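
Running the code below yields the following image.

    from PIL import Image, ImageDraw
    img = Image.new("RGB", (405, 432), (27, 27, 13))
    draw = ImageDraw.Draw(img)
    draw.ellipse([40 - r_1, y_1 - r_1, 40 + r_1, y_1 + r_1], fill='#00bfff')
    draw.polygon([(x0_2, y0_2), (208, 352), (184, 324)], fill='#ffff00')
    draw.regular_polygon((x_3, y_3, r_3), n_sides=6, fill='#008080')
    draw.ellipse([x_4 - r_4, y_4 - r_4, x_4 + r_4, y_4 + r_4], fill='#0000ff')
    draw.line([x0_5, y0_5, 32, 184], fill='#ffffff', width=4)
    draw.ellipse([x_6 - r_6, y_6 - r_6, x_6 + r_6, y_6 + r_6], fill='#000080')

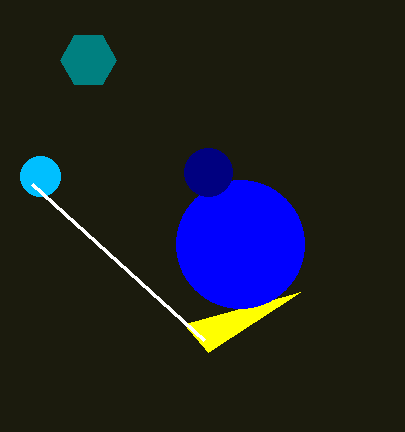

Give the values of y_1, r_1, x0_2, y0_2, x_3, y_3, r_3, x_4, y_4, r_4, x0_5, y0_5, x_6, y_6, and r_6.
y_1 = 176, r_1 = 20, x0_2 = 300, y0_2 = 292, x_3 = 88, y_3 = 60, r_3 = 28, x_4 = 240, y_4 = 244, r_4 = 64, x0_5 = 204, y0_5 = 340, x_6 = 208, y_6 = 172, r_6 = 24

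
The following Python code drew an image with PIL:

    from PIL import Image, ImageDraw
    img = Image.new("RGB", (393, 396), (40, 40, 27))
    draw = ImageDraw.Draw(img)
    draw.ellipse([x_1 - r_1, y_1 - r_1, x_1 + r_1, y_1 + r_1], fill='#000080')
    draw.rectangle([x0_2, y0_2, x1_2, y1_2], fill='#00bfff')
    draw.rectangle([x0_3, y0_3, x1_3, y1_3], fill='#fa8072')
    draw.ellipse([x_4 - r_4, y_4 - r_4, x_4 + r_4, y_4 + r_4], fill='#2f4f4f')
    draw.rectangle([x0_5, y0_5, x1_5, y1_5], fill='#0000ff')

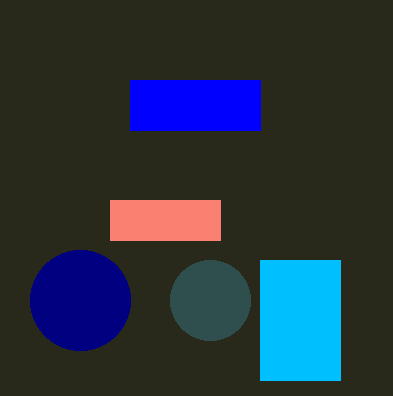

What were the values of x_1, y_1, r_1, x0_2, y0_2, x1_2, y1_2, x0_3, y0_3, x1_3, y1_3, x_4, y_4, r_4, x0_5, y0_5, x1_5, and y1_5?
x_1 = 80; y_1 = 300; r_1 = 50; x0_2 = 260; y0_2 = 260; x1_2 = 340; y1_2 = 380; x0_3 = 110; y0_3 = 200; x1_3 = 220; y1_3 = 240; x_4 = 210; y_4 = 300; r_4 = 40; x0_5 = 130; y0_5 = 80; x1_5 = 260; y1_5 = 130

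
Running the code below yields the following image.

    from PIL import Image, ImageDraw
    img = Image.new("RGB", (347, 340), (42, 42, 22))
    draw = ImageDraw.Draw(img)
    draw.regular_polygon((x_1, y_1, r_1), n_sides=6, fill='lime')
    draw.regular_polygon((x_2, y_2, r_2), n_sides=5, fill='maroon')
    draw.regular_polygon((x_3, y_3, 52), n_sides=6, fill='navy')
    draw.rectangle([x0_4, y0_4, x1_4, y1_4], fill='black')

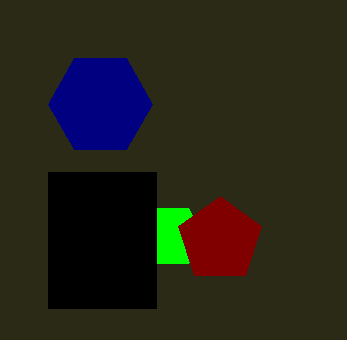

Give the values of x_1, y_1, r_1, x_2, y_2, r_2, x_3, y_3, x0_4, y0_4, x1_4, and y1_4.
x_1 = 172; y_1 = 236; r_1 = 32; x_2 = 220; y_2 = 240; r_2 = 44; x_3 = 100; y_3 = 104; x0_4 = 48; y0_4 = 172; x1_4 = 156; y1_4 = 308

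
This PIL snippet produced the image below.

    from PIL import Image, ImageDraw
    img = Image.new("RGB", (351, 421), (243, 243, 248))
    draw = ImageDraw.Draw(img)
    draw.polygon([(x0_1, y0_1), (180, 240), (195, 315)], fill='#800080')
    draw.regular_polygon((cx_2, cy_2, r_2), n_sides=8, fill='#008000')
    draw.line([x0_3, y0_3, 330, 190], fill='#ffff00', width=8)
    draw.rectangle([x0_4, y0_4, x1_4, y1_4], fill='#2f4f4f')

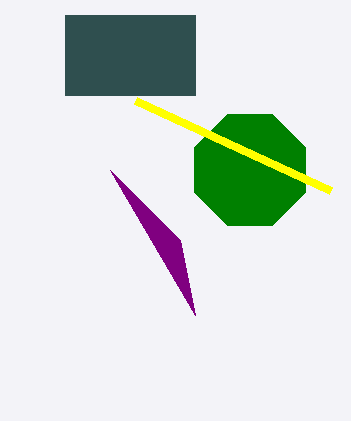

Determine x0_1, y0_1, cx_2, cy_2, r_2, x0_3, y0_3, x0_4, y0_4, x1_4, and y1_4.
x0_1 = 110; y0_1 = 170; cx_2 = 250; cy_2 = 170; r_2 = 60; x0_3 = 135; y0_3 = 100; x0_4 = 65; y0_4 = 15; x1_4 = 195; y1_4 = 95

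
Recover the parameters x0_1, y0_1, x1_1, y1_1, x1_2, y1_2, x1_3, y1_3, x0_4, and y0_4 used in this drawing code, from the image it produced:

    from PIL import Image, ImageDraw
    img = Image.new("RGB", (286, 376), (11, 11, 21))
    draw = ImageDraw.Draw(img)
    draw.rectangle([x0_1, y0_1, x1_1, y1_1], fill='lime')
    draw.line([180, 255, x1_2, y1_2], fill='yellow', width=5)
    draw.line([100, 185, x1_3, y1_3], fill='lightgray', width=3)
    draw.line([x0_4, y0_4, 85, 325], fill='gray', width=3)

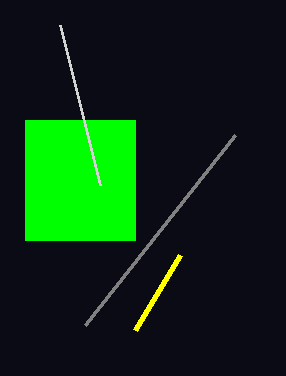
x0_1 = 25; y0_1 = 120; x1_1 = 135; y1_1 = 240; x1_2 = 135; y1_2 = 330; x1_3 = 60; y1_3 = 25; x0_4 = 235; y0_4 = 135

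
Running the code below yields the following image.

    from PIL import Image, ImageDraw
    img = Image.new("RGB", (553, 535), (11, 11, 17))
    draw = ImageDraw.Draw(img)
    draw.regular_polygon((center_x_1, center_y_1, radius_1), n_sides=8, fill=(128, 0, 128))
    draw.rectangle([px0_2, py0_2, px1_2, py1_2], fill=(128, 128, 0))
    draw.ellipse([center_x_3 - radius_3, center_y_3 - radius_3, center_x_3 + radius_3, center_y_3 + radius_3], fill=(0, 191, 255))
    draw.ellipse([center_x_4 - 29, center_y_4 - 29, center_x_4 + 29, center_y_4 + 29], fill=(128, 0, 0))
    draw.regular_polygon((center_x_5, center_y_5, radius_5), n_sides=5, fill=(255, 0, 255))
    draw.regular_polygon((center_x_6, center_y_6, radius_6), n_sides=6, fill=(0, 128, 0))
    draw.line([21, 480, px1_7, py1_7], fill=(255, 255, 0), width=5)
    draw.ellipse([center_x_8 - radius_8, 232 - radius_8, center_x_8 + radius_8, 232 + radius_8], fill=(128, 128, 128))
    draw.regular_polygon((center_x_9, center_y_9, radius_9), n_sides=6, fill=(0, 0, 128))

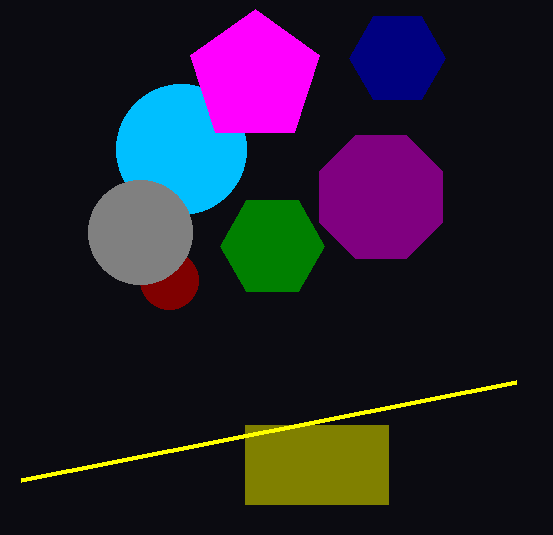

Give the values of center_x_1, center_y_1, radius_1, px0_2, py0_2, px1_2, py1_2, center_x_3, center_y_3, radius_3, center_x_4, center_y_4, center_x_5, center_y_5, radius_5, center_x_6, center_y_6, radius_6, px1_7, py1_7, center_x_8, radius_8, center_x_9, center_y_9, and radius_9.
center_x_1 = 381
center_y_1 = 197
radius_1 = 67
px0_2 = 245
py0_2 = 425
px1_2 = 388
py1_2 = 504
center_x_3 = 181
center_y_3 = 149
radius_3 = 65
center_x_4 = 169
center_y_4 = 280
center_x_5 = 255
center_y_5 = 77
radius_5 = 68
center_x_6 = 272
center_y_6 = 246
radius_6 = 52
px1_7 = 516
py1_7 = 382
center_x_8 = 140
radius_8 = 52
center_x_9 = 397
center_y_9 = 58
radius_9 = 48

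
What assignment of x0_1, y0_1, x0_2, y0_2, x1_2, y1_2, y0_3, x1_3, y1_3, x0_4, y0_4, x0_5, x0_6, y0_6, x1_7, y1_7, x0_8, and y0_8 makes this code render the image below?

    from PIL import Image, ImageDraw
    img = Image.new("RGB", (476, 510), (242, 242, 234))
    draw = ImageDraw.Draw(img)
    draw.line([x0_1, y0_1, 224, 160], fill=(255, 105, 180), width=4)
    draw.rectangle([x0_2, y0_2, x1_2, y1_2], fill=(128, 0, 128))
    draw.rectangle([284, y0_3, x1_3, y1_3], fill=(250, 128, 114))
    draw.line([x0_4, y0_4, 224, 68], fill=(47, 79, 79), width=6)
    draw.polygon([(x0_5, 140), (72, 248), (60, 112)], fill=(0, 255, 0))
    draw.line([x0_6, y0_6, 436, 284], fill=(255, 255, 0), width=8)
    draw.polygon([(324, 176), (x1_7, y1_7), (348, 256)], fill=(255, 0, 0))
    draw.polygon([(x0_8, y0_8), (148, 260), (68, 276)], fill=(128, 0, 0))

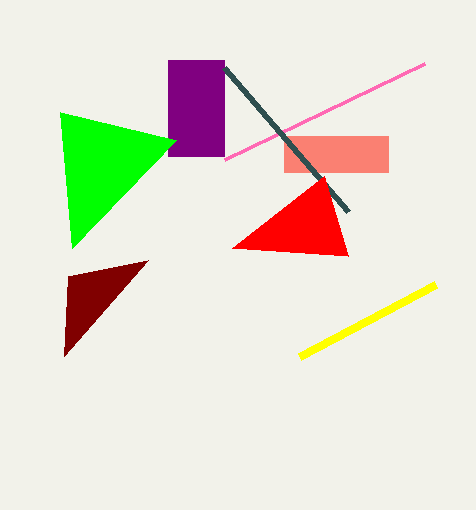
x0_1 = 424, y0_1 = 64, x0_2 = 168, y0_2 = 60, x1_2 = 224, y1_2 = 156, y0_3 = 136, x1_3 = 388, y1_3 = 172, x0_4 = 348, y0_4 = 212, x0_5 = 176, x0_6 = 300, y0_6 = 356, x1_7 = 232, y1_7 = 248, x0_8 = 64, y0_8 = 356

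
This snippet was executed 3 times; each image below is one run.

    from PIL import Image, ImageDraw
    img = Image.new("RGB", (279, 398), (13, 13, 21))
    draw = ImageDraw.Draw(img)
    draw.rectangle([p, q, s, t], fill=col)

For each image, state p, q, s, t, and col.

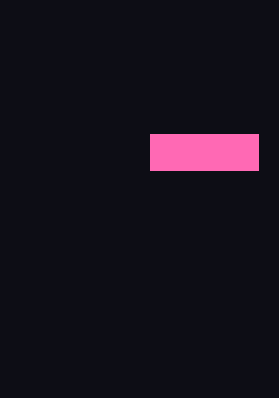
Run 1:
p = 150
q = 134
s = 258
t = 170
col = 'hotpink'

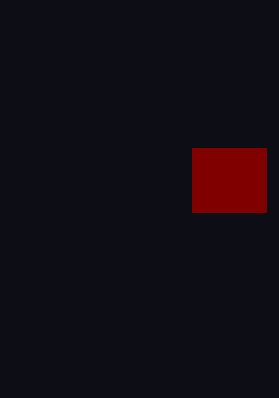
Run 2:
p = 192; q = 148; s = 266; t = 212; col = 'maroon'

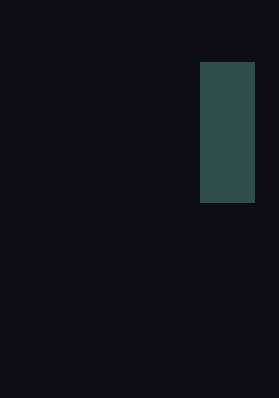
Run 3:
p = 200
q = 62
s = 254
t = 202
col = 'darkslategray'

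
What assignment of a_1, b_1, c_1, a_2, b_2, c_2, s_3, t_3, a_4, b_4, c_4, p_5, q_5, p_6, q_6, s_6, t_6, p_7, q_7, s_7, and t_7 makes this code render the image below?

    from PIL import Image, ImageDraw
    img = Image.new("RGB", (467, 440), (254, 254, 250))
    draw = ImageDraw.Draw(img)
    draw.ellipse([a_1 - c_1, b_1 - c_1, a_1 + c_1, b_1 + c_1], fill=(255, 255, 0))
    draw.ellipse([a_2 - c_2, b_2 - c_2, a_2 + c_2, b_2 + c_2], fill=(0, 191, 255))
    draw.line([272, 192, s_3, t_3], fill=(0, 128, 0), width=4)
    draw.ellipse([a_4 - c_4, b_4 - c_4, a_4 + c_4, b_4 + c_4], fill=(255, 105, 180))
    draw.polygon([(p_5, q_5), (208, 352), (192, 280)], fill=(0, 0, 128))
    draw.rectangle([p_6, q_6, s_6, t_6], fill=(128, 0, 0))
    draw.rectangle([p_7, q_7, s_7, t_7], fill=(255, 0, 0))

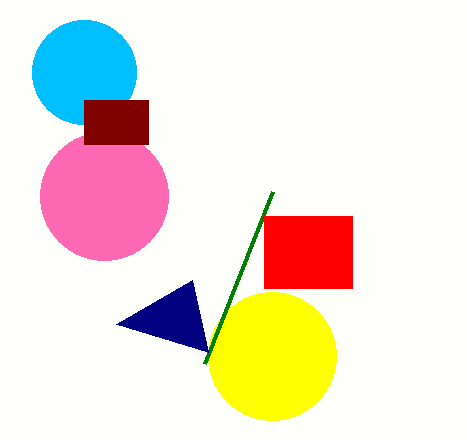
a_1 = 272, b_1 = 356, c_1 = 64, a_2 = 84, b_2 = 72, c_2 = 52, s_3 = 204, t_3 = 364, a_4 = 104, b_4 = 196, c_4 = 64, p_5 = 116, q_5 = 324, p_6 = 84, q_6 = 100, s_6 = 148, t_6 = 144, p_7 = 264, q_7 = 216, s_7 = 352, t_7 = 288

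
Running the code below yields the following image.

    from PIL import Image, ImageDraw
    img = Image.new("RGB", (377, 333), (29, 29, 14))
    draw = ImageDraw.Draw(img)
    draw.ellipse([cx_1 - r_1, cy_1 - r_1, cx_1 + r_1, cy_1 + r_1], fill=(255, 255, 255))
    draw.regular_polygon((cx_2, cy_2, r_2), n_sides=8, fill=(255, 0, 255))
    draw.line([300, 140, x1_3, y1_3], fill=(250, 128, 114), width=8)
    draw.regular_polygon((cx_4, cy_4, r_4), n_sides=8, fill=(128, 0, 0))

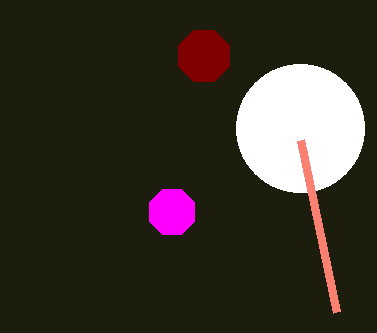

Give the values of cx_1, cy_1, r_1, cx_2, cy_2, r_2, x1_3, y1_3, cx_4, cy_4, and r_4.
cx_1 = 300, cy_1 = 128, r_1 = 64, cx_2 = 172, cy_2 = 212, r_2 = 24, x1_3 = 336, y1_3 = 312, cx_4 = 204, cy_4 = 56, r_4 = 28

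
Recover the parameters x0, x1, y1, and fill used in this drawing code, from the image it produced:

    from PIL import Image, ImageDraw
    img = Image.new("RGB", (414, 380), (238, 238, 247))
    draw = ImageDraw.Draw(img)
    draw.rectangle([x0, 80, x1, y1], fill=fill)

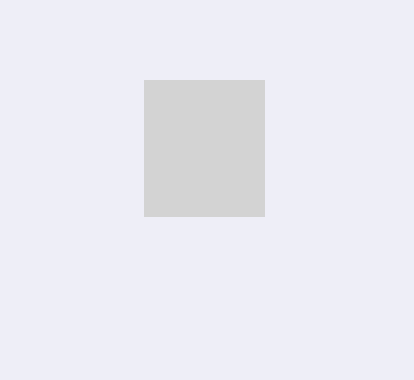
x0 = 144
x1 = 264
y1 = 216
fill = 'lightgray'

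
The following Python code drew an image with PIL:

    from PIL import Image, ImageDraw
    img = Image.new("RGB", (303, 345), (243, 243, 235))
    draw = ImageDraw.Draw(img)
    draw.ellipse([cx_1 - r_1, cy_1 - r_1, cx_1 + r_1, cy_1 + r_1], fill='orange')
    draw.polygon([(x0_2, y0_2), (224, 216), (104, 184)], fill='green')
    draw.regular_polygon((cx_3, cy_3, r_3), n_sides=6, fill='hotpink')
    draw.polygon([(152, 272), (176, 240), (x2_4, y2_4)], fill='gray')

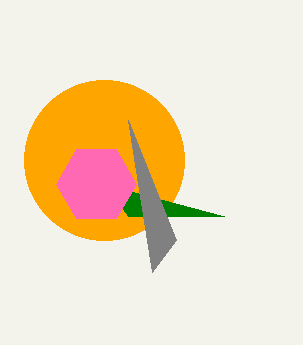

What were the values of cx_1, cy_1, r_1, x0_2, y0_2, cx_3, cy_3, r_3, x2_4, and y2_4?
cx_1 = 104
cy_1 = 160
r_1 = 80
x0_2 = 128
y0_2 = 216
cx_3 = 96
cy_3 = 184
r_3 = 40
x2_4 = 128
y2_4 = 120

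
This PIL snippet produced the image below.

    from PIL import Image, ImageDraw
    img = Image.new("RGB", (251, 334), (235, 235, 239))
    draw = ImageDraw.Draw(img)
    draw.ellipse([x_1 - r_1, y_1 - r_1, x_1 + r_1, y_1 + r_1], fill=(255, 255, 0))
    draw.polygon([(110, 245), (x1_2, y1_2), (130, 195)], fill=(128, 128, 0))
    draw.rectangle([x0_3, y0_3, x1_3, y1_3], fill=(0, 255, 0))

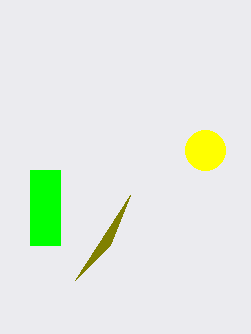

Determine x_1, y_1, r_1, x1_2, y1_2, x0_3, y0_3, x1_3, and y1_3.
x_1 = 205
y_1 = 150
r_1 = 20
x1_2 = 75
y1_2 = 280
x0_3 = 30
y0_3 = 170
x1_3 = 60
y1_3 = 245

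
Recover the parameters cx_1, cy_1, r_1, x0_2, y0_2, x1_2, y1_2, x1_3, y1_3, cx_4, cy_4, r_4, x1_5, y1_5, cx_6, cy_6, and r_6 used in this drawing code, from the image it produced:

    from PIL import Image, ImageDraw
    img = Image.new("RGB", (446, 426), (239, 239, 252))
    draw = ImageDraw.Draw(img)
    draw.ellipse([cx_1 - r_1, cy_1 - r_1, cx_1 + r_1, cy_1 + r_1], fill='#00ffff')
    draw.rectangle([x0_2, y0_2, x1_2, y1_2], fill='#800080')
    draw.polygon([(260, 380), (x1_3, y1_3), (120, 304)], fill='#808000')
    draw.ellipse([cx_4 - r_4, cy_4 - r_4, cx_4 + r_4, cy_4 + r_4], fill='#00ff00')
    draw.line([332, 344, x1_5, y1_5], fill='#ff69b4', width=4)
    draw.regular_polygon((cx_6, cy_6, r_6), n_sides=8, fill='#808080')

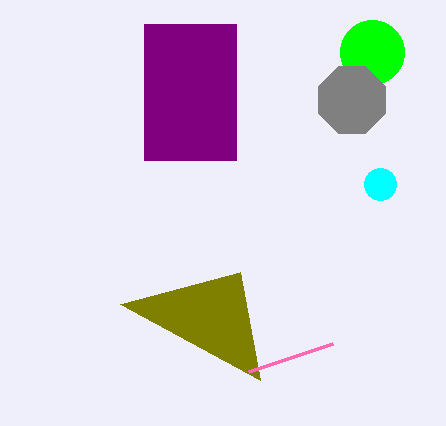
cx_1 = 380
cy_1 = 184
r_1 = 16
x0_2 = 144
y0_2 = 24
x1_2 = 236
y1_2 = 160
x1_3 = 240
y1_3 = 272
cx_4 = 372
cy_4 = 52
r_4 = 32
x1_5 = 248
y1_5 = 372
cx_6 = 352
cy_6 = 100
r_6 = 36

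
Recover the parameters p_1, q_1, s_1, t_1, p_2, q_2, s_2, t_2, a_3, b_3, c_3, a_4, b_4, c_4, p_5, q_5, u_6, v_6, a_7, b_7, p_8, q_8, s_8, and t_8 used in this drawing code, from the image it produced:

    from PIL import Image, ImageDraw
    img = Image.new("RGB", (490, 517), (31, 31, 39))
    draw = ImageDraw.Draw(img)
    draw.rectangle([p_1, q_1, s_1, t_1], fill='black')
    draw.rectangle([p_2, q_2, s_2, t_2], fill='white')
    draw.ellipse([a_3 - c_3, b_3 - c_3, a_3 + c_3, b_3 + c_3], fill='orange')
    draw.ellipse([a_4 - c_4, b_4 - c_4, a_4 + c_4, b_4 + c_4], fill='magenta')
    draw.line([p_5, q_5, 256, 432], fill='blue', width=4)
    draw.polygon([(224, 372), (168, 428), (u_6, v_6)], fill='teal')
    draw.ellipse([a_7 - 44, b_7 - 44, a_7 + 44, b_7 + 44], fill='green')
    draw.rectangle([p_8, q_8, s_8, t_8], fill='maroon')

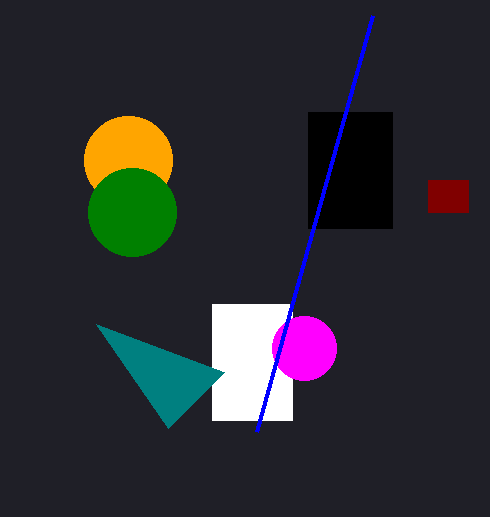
p_1 = 308; q_1 = 112; s_1 = 392; t_1 = 228; p_2 = 212; q_2 = 304; s_2 = 292; t_2 = 420; a_3 = 128; b_3 = 160; c_3 = 44; a_4 = 304; b_4 = 348; c_4 = 32; p_5 = 372; q_5 = 16; u_6 = 96; v_6 = 324; a_7 = 132; b_7 = 212; p_8 = 428; q_8 = 180; s_8 = 468; t_8 = 212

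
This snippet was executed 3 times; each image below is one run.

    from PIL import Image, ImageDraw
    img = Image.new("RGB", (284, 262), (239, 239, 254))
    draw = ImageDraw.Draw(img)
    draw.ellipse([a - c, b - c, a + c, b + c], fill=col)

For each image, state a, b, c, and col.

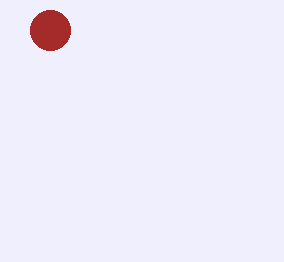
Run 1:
a = 50, b = 30, c = 20, col = 'brown'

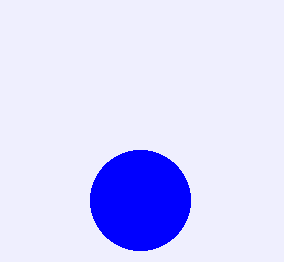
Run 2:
a = 140; b = 200; c = 50; col = 'blue'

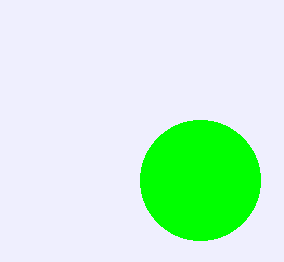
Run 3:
a = 200
b = 180
c = 60
col = 'lime'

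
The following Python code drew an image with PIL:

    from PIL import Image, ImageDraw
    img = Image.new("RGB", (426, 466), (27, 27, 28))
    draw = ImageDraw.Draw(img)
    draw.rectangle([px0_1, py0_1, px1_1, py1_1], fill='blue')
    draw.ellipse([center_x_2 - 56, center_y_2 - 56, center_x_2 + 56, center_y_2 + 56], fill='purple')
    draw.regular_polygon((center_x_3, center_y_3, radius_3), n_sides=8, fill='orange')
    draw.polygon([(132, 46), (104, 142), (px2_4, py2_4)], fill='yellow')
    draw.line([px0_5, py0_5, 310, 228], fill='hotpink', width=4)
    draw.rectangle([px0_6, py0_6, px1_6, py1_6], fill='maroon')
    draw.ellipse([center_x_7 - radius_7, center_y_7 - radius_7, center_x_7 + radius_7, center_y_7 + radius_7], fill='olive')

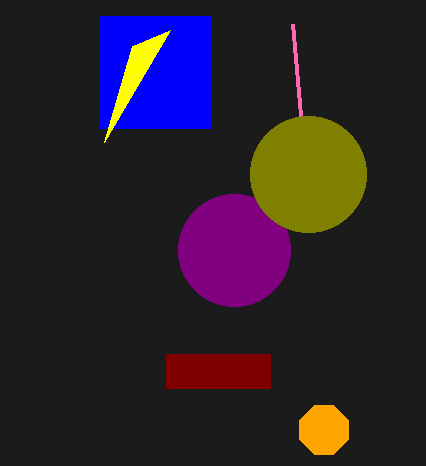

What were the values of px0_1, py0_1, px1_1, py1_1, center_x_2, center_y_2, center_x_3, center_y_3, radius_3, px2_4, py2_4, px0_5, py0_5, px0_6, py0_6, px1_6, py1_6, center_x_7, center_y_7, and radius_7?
px0_1 = 100, py0_1 = 16, px1_1 = 210, py1_1 = 128, center_x_2 = 234, center_y_2 = 250, center_x_3 = 324, center_y_3 = 430, radius_3 = 26, px2_4 = 170, py2_4 = 30, px0_5 = 292, py0_5 = 24, px0_6 = 166, py0_6 = 354, px1_6 = 270, py1_6 = 388, center_x_7 = 308, center_y_7 = 174, radius_7 = 58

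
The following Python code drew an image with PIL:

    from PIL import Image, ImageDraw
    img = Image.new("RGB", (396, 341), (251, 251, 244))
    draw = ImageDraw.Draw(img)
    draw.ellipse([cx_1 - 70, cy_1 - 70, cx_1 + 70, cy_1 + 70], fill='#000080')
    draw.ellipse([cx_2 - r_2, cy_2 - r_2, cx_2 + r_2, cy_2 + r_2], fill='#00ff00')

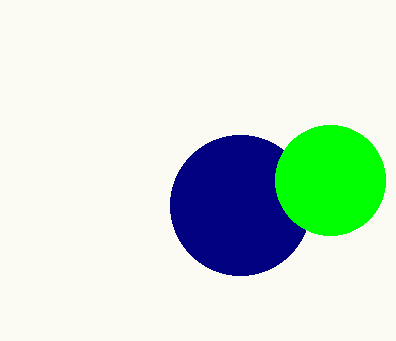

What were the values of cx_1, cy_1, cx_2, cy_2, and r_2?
cx_1 = 240
cy_1 = 205
cx_2 = 330
cy_2 = 180
r_2 = 55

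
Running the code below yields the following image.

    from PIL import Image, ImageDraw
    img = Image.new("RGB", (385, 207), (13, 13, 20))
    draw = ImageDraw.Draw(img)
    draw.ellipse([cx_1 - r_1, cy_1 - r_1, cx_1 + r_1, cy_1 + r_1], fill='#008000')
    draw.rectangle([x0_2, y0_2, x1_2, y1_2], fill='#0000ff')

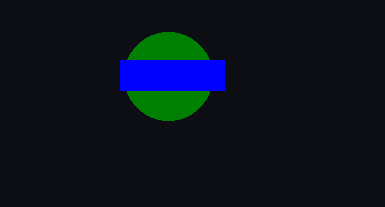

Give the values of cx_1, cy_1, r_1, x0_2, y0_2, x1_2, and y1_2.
cx_1 = 168; cy_1 = 76; r_1 = 44; x0_2 = 120; y0_2 = 60; x1_2 = 224; y1_2 = 90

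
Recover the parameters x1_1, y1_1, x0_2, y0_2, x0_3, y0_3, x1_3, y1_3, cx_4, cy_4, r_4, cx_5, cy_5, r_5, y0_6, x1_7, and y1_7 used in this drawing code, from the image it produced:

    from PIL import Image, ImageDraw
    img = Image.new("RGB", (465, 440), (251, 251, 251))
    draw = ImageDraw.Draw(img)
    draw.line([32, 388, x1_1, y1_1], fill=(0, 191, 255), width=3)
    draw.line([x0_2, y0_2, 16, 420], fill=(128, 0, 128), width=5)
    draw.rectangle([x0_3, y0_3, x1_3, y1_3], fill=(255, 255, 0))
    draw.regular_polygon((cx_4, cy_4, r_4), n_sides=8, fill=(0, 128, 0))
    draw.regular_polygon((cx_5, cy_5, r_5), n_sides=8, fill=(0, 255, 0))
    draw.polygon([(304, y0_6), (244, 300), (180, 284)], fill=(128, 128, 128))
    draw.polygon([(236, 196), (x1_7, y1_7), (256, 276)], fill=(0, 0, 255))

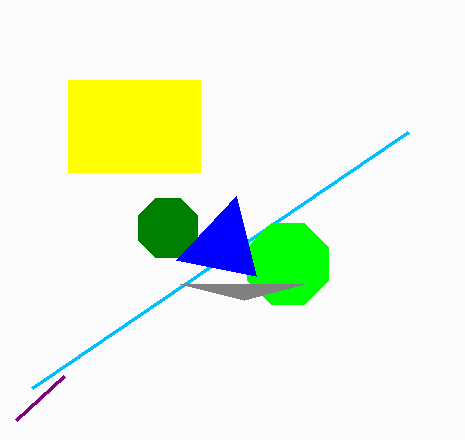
x1_1 = 408, y1_1 = 132, x0_2 = 64, y0_2 = 376, x0_3 = 68, y0_3 = 80, x1_3 = 200, y1_3 = 172, cx_4 = 168, cy_4 = 228, r_4 = 32, cx_5 = 288, cy_5 = 264, r_5 = 44, y0_6 = 284, x1_7 = 176, y1_7 = 260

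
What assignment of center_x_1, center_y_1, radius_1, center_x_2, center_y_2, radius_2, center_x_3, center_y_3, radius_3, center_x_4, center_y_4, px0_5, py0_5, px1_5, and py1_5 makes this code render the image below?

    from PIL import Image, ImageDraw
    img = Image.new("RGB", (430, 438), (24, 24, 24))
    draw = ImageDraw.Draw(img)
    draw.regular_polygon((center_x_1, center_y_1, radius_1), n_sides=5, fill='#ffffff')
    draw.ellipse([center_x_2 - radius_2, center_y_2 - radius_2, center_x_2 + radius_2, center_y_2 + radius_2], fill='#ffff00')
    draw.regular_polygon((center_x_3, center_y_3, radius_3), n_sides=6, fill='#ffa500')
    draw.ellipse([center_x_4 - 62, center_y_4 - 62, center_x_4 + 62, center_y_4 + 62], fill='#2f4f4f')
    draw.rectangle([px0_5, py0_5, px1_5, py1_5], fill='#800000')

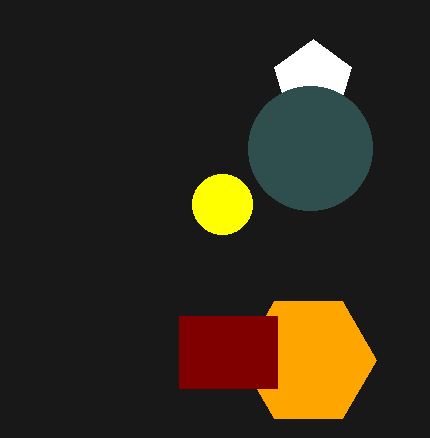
center_x_1 = 313
center_y_1 = 80
radius_1 = 41
center_x_2 = 222
center_y_2 = 204
radius_2 = 30
center_x_3 = 308
center_y_3 = 360
radius_3 = 68
center_x_4 = 310
center_y_4 = 148
px0_5 = 179
py0_5 = 316
px1_5 = 277
py1_5 = 388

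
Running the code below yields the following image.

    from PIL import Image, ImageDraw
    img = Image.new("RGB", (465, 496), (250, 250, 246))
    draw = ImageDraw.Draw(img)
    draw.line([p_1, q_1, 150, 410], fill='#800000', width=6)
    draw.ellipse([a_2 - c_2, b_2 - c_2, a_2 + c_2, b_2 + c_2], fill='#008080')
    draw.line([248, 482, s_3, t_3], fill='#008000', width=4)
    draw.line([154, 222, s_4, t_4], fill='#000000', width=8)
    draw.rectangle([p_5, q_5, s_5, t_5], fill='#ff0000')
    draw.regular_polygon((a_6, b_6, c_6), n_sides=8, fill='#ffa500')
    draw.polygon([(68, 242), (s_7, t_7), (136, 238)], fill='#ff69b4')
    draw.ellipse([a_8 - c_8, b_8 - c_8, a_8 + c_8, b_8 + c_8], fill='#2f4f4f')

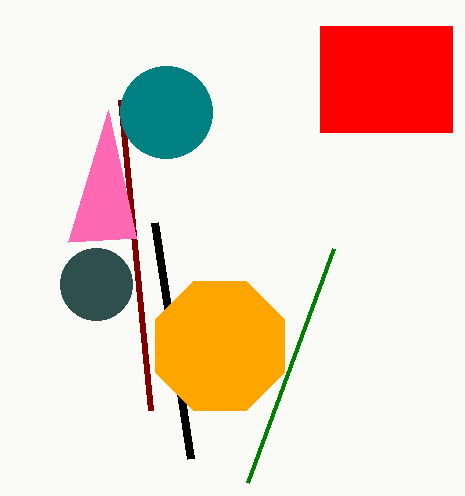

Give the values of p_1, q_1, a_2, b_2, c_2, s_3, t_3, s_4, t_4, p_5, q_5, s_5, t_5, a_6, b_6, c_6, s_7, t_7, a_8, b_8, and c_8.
p_1 = 120
q_1 = 100
a_2 = 166
b_2 = 112
c_2 = 46
s_3 = 334
t_3 = 248
s_4 = 190
t_4 = 458
p_5 = 320
q_5 = 26
s_5 = 452
t_5 = 132
a_6 = 220
b_6 = 346
c_6 = 70
s_7 = 108
t_7 = 110
a_8 = 96
b_8 = 284
c_8 = 36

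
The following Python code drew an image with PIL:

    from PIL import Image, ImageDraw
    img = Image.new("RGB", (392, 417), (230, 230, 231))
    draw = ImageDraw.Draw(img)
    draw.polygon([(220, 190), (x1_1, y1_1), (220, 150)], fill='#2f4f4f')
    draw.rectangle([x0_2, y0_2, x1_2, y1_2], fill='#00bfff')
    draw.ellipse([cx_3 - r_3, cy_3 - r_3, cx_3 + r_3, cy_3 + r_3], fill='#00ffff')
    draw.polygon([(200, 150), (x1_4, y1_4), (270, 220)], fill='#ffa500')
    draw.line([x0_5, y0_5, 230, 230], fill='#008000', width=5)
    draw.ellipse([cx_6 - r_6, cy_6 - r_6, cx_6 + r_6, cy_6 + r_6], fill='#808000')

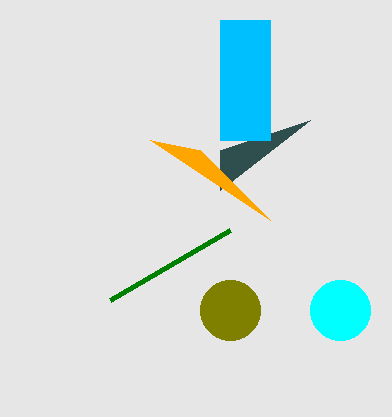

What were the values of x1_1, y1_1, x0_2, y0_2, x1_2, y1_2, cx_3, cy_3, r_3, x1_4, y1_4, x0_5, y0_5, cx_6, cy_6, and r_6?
x1_1 = 310
y1_1 = 120
x0_2 = 220
y0_2 = 20
x1_2 = 270
y1_2 = 140
cx_3 = 340
cy_3 = 310
r_3 = 30
x1_4 = 150
y1_4 = 140
x0_5 = 110
y0_5 = 300
cx_6 = 230
cy_6 = 310
r_6 = 30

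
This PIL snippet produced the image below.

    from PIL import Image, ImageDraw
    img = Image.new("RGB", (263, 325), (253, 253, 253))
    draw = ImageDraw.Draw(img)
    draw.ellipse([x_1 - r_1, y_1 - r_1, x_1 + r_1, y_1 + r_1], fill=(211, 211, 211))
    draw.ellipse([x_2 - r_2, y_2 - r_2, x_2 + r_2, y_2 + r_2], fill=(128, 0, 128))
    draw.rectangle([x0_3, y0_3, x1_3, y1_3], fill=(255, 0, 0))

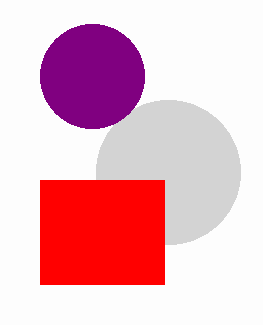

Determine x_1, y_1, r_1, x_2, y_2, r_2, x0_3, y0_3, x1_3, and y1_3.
x_1 = 168, y_1 = 172, r_1 = 72, x_2 = 92, y_2 = 76, r_2 = 52, x0_3 = 40, y0_3 = 180, x1_3 = 164, y1_3 = 284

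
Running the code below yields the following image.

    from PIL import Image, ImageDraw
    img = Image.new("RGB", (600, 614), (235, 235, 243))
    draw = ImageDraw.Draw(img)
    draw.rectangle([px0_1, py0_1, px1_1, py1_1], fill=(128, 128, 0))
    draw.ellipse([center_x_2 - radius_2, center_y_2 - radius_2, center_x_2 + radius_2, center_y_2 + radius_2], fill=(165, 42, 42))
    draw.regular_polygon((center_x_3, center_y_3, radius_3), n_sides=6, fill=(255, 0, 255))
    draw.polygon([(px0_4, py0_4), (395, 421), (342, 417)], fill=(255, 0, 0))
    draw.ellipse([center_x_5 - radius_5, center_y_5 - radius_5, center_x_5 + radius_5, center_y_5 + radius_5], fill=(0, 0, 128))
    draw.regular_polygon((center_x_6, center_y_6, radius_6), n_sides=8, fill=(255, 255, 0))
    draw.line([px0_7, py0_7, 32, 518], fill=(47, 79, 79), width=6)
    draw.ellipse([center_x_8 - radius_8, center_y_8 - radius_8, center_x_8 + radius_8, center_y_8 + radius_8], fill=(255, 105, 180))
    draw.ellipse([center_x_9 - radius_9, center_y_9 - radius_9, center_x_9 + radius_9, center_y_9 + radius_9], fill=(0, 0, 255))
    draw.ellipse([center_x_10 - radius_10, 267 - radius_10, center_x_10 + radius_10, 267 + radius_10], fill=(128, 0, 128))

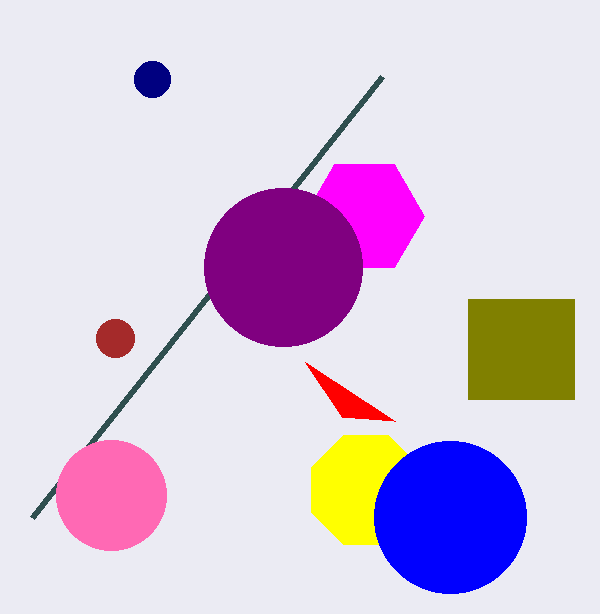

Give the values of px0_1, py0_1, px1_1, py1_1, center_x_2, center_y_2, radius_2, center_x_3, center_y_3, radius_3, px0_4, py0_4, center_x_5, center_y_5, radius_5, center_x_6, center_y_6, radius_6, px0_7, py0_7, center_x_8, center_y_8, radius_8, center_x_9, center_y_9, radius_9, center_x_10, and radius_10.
px0_1 = 468
py0_1 = 299
px1_1 = 574
py1_1 = 399
center_x_2 = 115
center_y_2 = 338
radius_2 = 19
center_x_3 = 364
center_y_3 = 216
radius_3 = 60
px0_4 = 305
py0_4 = 362
center_x_5 = 152
center_y_5 = 79
radius_5 = 18
center_x_6 = 366
center_y_6 = 490
radius_6 = 59
px0_7 = 382
py0_7 = 77
center_x_8 = 111
center_y_8 = 495
radius_8 = 55
center_x_9 = 450
center_y_9 = 517
radius_9 = 76
center_x_10 = 283
radius_10 = 79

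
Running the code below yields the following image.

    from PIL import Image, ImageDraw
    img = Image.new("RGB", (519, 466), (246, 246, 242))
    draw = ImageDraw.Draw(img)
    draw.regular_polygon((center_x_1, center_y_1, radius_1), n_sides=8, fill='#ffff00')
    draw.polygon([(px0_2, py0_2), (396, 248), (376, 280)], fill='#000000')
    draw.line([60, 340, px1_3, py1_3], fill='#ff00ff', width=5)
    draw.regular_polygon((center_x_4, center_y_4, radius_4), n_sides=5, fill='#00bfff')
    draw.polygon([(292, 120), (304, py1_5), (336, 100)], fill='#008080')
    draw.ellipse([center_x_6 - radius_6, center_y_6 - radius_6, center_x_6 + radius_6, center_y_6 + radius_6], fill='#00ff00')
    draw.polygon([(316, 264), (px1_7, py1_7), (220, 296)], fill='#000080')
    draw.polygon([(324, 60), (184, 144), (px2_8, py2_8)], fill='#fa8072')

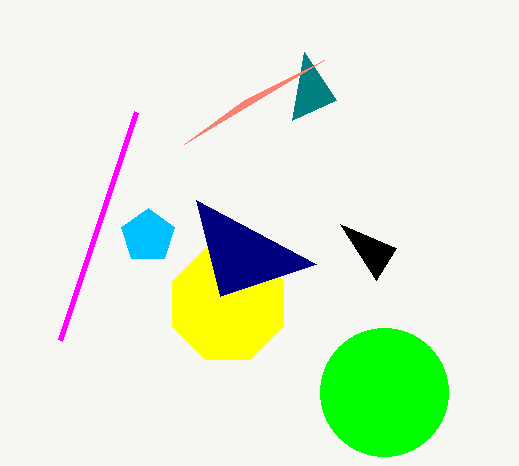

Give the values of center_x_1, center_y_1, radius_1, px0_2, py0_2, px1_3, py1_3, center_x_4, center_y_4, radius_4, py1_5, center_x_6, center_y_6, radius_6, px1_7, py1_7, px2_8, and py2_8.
center_x_1 = 228; center_y_1 = 304; radius_1 = 60; px0_2 = 340; py0_2 = 224; px1_3 = 136; py1_3 = 112; center_x_4 = 148; center_y_4 = 236; radius_4 = 28; py1_5 = 52; center_x_6 = 384; center_y_6 = 392; radius_6 = 64; px1_7 = 196; py1_7 = 200; px2_8 = 244; py2_8 = 100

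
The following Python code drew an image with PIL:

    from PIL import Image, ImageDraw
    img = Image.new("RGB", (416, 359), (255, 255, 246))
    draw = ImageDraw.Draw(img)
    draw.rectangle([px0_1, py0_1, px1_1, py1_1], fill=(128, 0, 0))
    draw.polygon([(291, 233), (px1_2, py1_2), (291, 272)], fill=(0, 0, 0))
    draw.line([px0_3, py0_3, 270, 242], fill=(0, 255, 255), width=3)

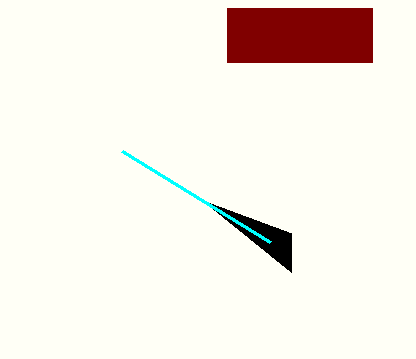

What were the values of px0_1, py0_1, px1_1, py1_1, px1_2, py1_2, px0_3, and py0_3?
px0_1 = 227; py0_1 = 8; px1_1 = 372; py1_1 = 62; px1_2 = 202; py1_2 = 200; px0_3 = 122; py0_3 = 151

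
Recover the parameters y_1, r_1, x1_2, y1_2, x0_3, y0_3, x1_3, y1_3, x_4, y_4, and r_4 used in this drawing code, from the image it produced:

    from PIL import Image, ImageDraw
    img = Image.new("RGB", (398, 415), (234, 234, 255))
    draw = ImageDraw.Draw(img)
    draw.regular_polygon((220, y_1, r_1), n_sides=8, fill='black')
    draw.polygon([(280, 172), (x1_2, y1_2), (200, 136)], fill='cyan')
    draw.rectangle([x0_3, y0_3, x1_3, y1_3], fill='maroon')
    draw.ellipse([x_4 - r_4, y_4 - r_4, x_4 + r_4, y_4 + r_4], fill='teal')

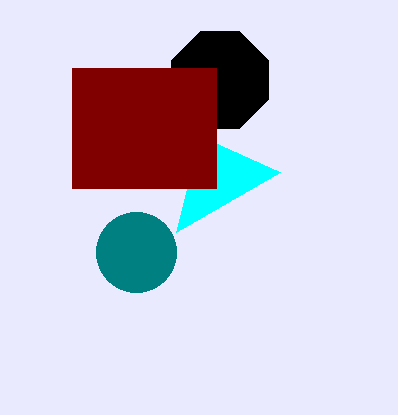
y_1 = 80
r_1 = 52
x1_2 = 176
y1_2 = 232
x0_3 = 72
y0_3 = 68
x1_3 = 216
y1_3 = 188
x_4 = 136
y_4 = 252
r_4 = 40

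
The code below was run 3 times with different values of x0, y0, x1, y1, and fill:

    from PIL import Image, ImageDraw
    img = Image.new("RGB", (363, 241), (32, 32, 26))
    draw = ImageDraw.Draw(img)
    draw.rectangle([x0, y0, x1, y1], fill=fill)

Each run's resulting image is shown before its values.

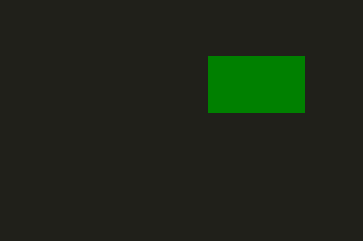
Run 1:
x0 = 208; y0 = 56; x1 = 304; y1 = 112; fill = 'green'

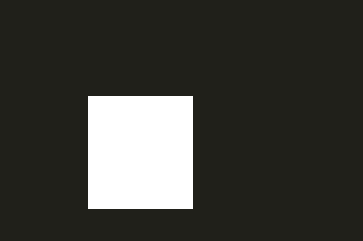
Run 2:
x0 = 88; y0 = 96; x1 = 192; y1 = 208; fill = 'white'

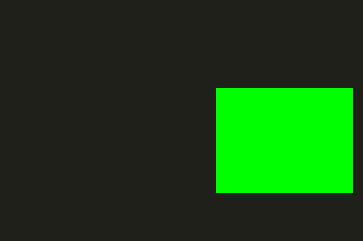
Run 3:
x0 = 216
y0 = 88
x1 = 352
y1 = 192
fill = 'lime'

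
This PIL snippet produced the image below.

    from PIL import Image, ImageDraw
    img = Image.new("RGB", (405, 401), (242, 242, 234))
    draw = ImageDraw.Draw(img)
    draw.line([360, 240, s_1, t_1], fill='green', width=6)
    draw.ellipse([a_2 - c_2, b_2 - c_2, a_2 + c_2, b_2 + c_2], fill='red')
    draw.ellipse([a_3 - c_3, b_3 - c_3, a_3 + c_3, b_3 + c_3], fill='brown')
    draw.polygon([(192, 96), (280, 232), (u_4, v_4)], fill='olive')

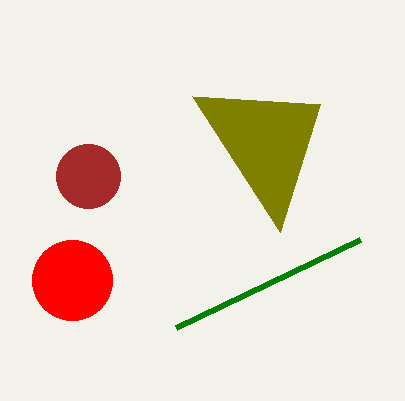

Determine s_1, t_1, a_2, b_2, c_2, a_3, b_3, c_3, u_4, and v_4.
s_1 = 176; t_1 = 328; a_2 = 72; b_2 = 280; c_2 = 40; a_3 = 88; b_3 = 176; c_3 = 32; u_4 = 320; v_4 = 104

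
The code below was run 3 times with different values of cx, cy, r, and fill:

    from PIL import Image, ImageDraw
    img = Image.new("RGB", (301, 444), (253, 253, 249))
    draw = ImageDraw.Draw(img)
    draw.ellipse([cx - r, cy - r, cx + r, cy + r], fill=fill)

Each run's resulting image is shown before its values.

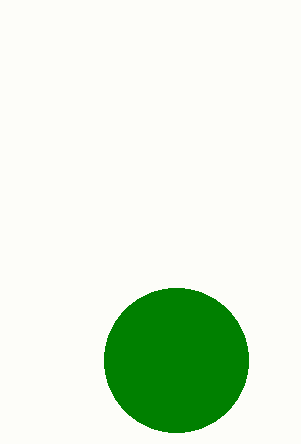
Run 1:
cx = 176, cy = 360, r = 72, fill = 'green'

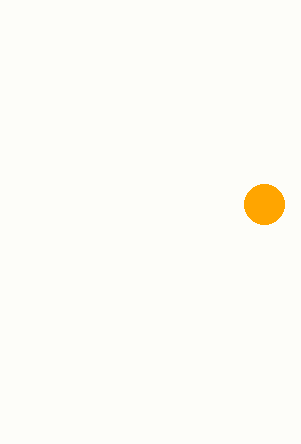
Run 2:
cx = 264, cy = 204, r = 20, fill = 'orange'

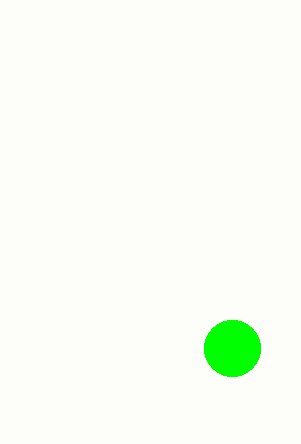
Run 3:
cx = 232
cy = 348
r = 28
fill = 'lime'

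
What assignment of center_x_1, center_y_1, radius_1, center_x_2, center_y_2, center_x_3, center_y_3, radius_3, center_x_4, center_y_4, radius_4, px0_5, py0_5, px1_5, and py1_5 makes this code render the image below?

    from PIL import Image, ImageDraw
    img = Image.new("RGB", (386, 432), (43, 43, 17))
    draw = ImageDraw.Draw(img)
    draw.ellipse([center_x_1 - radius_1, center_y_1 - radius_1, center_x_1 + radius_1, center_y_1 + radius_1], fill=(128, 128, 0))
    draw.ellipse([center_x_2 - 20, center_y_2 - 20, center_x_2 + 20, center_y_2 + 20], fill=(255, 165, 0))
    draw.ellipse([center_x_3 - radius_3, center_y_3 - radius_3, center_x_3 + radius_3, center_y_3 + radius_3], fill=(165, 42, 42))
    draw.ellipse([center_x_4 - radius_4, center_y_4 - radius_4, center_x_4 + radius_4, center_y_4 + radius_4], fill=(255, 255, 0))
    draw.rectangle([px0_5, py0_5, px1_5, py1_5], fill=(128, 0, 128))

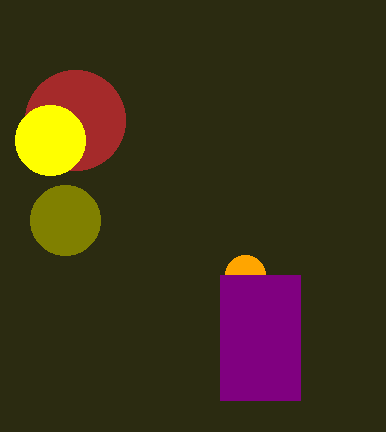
center_x_1 = 65
center_y_1 = 220
radius_1 = 35
center_x_2 = 245
center_y_2 = 275
center_x_3 = 75
center_y_3 = 120
radius_3 = 50
center_x_4 = 50
center_y_4 = 140
radius_4 = 35
px0_5 = 220
py0_5 = 275
px1_5 = 300
py1_5 = 400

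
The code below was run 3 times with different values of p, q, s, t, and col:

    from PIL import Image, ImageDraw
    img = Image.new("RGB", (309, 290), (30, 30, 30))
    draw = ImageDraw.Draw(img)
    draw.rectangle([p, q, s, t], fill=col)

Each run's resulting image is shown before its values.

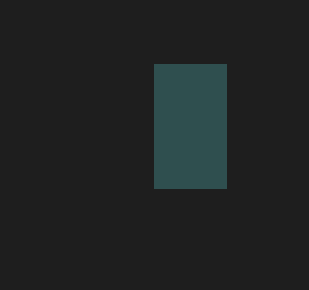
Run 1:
p = 154
q = 64
s = 226
t = 188
col = 'darkslategray'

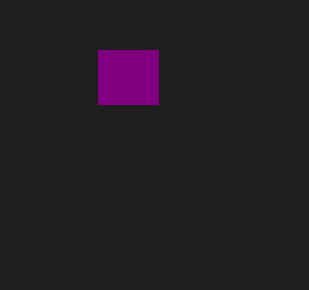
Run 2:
p = 98
q = 50
s = 158
t = 104
col = 'purple'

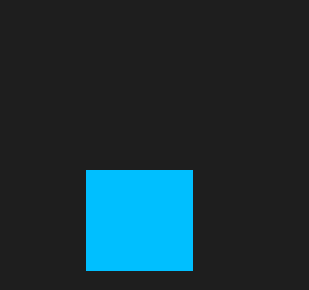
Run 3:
p = 86; q = 170; s = 192; t = 270; col = 'deepskyblue'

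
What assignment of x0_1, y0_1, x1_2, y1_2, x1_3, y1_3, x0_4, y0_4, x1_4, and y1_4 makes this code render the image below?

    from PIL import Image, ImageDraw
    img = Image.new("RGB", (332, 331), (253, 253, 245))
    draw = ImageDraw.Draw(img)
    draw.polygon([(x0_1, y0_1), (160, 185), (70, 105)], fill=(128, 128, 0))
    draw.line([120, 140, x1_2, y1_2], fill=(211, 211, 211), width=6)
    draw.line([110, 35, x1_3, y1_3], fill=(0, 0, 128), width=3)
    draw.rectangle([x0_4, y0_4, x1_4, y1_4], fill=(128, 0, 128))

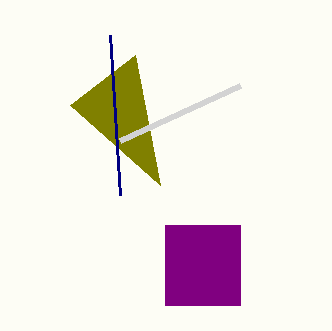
x0_1 = 135, y0_1 = 55, x1_2 = 240, y1_2 = 85, x1_3 = 120, y1_3 = 195, x0_4 = 165, y0_4 = 225, x1_4 = 240, y1_4 = 305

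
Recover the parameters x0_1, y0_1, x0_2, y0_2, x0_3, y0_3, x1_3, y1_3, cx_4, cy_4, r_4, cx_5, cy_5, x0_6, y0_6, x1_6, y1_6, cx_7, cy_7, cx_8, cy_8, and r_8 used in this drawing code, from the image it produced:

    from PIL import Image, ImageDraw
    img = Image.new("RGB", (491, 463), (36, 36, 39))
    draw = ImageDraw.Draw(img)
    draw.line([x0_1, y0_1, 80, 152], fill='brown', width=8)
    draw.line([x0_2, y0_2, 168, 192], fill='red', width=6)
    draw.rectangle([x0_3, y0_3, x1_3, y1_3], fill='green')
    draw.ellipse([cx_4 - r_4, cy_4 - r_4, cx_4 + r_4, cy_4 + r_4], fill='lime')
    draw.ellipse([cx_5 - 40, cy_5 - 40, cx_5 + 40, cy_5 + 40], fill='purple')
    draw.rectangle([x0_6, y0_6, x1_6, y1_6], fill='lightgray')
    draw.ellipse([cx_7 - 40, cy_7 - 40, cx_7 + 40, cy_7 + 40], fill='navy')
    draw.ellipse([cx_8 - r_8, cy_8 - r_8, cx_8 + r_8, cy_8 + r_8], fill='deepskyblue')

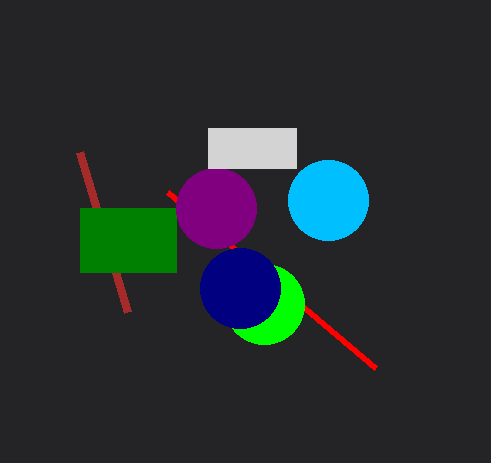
x0_1 = 128
y0_1 = 312
x0_2 = 376
y0_2 = 368
x0_3 = 80
y0_3 = 208
x1_3 = 176
y1_3 = 272
cx_4 = 264
cy_4 = 304
r_4 = 40
cx_5 = 216
cy_5 = 208
x0_6 = 208
y0_6 = 128
x1_6 = 296
y1_6 = 168
cx_7 = 240
cy_7 = 288
cx_8 = 328
cy_8 = 200
r_8 = 40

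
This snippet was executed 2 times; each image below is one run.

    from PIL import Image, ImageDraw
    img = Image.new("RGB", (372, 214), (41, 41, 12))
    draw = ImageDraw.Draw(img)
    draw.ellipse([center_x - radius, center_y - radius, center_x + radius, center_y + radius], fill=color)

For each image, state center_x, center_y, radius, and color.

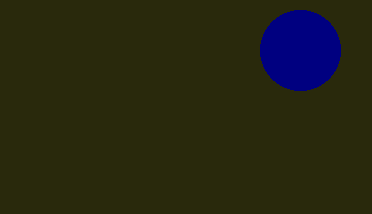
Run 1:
center_x = 300; center_y = 50; radius = 40; color = 'navy'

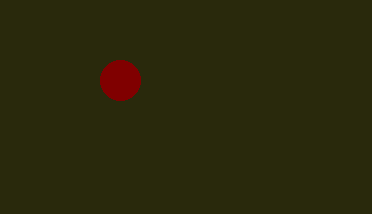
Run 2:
center_x = 120
center_y = 80
radius = 20
color = 'maroon'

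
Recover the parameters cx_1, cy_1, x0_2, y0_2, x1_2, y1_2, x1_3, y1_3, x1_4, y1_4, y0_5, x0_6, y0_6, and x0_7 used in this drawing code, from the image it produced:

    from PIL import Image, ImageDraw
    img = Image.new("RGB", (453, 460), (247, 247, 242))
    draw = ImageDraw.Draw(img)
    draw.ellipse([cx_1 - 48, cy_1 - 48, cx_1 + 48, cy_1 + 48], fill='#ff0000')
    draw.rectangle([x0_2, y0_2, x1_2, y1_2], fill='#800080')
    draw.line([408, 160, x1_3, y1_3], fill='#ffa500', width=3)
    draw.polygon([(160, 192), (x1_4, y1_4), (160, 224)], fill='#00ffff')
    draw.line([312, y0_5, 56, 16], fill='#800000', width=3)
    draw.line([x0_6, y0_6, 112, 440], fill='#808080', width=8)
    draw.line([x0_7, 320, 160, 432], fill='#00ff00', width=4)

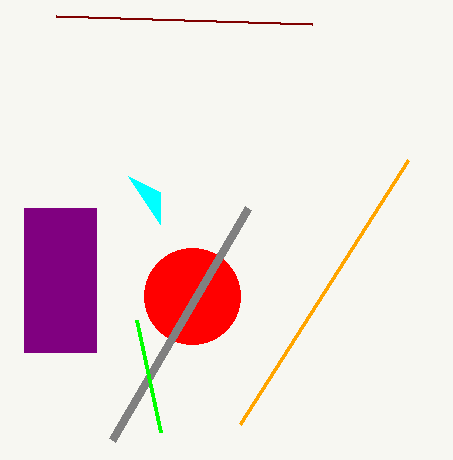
cx_1 = 192
cy_1 = 296
x0_2 = 24
y0_2 = 208
x1_2 = 96
y1_2 = 352
x1_3 = 240
y1_3 = 424
x1_4 = 128
y1_4 = 176
y0_5 = 24
x0_6 = 248
y0_6 = 208
x0_7 = 136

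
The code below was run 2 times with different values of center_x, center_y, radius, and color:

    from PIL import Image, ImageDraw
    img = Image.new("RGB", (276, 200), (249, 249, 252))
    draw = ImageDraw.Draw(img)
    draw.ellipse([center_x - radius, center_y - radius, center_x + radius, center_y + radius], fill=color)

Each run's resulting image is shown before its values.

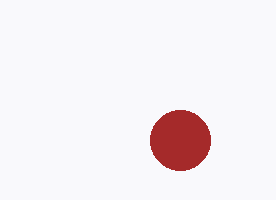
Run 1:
center_x = 180; center_y = 140; radius = 30; color = 'brown'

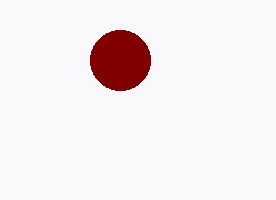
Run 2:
center_x = 120; center_y = 60; radius = 30; color = 'maroon'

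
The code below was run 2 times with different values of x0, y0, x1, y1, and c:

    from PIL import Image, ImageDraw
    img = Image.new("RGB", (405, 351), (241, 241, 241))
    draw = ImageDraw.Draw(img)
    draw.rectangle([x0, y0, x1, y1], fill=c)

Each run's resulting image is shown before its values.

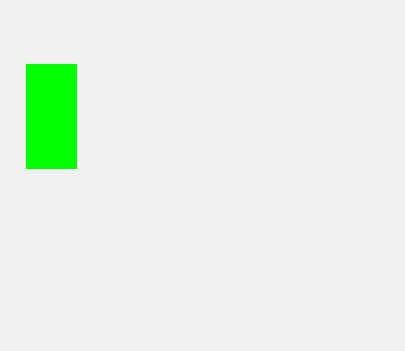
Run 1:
x0 = 26; y0 = 64; x1 = 76; y1 = 168; c = 'lime'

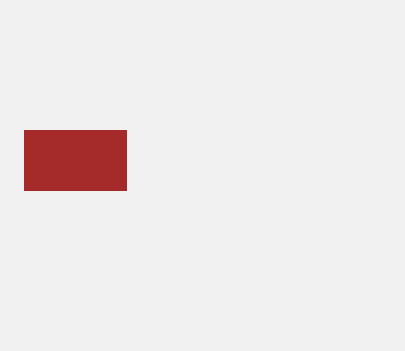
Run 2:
x0 = 24, y0 = 130, x1 = 126, y1 = 190, c = 'brown'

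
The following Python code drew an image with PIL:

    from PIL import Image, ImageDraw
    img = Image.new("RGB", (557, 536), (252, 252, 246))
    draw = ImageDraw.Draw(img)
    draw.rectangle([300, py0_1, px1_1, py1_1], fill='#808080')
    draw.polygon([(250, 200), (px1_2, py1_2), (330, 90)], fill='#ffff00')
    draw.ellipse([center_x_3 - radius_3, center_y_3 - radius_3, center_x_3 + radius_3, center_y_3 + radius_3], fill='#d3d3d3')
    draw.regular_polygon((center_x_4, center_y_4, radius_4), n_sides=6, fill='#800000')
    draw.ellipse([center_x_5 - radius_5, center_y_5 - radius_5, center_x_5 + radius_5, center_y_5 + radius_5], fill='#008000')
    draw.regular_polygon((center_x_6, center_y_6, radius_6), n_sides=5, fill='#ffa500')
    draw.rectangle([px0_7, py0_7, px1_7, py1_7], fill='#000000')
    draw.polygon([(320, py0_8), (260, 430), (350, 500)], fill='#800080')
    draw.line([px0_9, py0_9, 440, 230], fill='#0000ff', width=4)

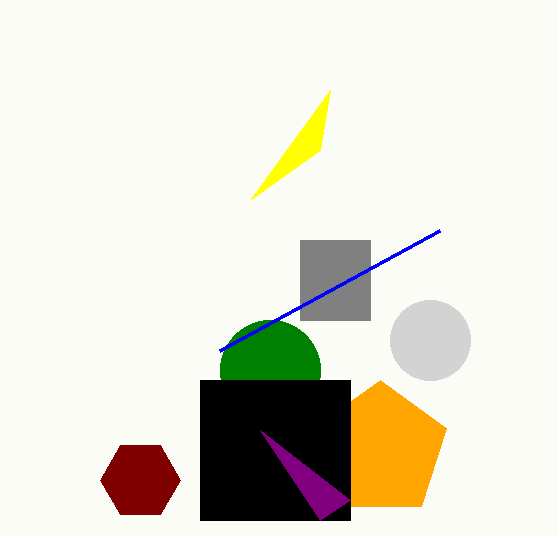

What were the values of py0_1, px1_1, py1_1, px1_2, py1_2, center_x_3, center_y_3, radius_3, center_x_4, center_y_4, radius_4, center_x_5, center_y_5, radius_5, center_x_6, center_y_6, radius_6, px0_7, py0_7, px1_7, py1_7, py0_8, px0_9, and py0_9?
py0_1 = 240
px1_1 = 370
py1_1 = 320
px1_2 = 320
py1_2 = 150
center_x_3 = 430
center_y_3 = 340
radius_3 = 40
center_x_4 = 140
center_y_4 = 480
radius_4 = 40
center_x_5 = 270
center_y_5 = 370
radius_5 = 50
center_x_6 = 380
center_y_6 = 450
radius_6 = 70
px0_7 = 200
py0_7 = 380
px1_7 = 350
py1_7 = 520
py0_8 = 520
px0_9 = 220
py0_9 = 350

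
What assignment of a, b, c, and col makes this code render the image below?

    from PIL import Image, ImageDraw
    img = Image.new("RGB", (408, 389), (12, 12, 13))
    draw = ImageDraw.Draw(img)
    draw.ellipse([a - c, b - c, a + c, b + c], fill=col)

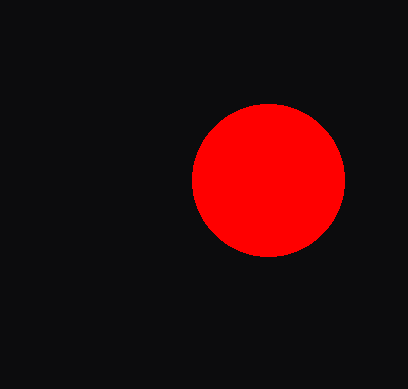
a = 268, b = 180, c = 76, col = 'red'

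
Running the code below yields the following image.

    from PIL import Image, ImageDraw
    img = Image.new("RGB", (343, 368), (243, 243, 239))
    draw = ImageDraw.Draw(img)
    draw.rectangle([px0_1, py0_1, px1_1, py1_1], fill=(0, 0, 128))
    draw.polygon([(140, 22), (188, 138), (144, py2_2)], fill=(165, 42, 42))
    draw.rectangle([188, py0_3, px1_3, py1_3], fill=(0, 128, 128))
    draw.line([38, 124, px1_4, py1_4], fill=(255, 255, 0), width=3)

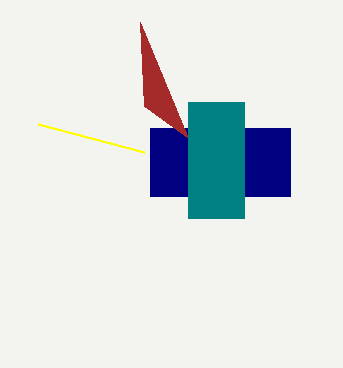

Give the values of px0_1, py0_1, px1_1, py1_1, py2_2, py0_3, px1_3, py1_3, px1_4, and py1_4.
px0_1 = 150; py0_1 = 128; px1_1 = 290; py1_1 = 196; py2_2 = 106; py0_3 = 102; px1_3 = 244; py1_3 = 218; px1_4 = 144; py1_4 = 152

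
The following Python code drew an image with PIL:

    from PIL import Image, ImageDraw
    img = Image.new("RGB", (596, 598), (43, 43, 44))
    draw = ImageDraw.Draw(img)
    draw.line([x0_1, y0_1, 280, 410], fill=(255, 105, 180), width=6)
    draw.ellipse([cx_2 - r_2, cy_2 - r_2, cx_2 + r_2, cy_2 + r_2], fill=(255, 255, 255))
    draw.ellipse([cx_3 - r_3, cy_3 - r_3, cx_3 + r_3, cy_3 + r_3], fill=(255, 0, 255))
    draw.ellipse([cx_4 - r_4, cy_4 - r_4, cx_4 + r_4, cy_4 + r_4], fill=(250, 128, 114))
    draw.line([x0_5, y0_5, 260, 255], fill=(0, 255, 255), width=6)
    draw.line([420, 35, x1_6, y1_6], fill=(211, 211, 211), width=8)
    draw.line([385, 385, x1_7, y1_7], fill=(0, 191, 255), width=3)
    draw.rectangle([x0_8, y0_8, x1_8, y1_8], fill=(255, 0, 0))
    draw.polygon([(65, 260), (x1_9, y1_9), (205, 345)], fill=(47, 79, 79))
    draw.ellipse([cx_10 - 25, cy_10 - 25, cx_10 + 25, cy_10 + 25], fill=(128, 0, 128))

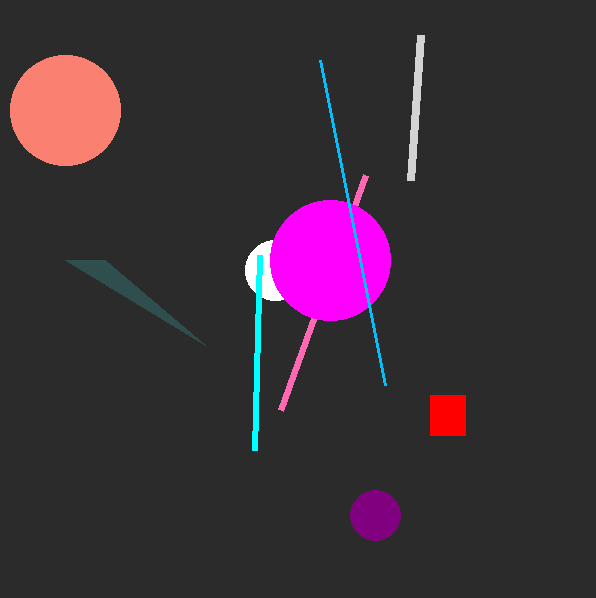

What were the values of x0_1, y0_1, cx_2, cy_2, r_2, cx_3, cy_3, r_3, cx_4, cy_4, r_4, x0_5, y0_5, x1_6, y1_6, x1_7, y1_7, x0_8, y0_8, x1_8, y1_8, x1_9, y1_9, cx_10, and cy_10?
x0_1 = 365
y0_1 = 175
cx_2 = 275
cy_2 = 270
r_2 = 30
cx_3 = 330
cy_3 = 260
r_3 = 60
cx_4 = 65
cy_4 = 110
r_4 = 55
x0_5 = 255
y0_5 = 450
x1_6 = 410
y1_6 = 180
x1_7 = 320
y1_7 = 60
x0_8 = 430
y0_8 = 395
x1_8 = 465
y1_8 = 435
x1_9 = 105
y1_9 = 260
cx_10 = 375
cy_10 = 515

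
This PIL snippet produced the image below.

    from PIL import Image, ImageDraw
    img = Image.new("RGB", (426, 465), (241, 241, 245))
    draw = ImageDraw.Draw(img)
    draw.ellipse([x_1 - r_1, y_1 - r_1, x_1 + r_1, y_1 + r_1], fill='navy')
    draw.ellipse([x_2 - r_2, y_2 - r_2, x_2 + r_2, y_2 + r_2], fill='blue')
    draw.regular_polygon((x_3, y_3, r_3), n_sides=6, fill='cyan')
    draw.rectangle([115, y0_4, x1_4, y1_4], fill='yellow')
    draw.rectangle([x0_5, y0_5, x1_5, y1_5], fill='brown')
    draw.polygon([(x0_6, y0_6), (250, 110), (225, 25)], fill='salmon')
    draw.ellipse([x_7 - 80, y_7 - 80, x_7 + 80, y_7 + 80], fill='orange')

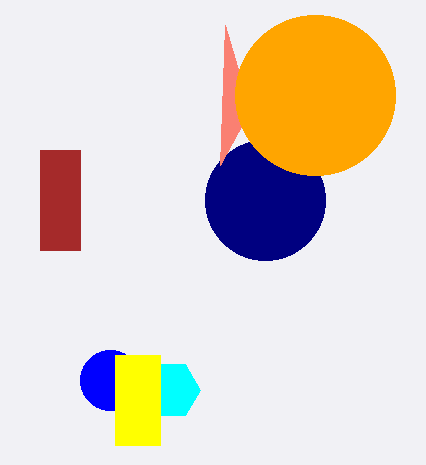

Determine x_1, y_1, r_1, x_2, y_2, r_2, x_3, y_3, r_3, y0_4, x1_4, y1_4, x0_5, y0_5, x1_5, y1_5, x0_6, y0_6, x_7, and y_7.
x_1 = 265; y_1 = 200; r_1 = 60; x_2 = 110; y_2 = 380; r_2 = 30; x_3 = 170; y_3 = 390; r_3 = 30; y0_4 = 355; x1_4 = 160; y1_4 = 445; x0_5 = 40; y0_5 = 150; x1_5 = 80; y1_5 = 250; x0_6 = 220; y0_6 = 165; x_7 = 315; y_7 = 95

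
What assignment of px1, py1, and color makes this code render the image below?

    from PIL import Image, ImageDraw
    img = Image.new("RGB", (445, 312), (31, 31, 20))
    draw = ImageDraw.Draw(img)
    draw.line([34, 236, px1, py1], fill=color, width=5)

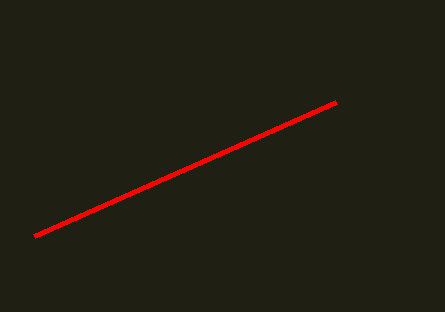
px1 = 336, py1 = 102, color = 'red'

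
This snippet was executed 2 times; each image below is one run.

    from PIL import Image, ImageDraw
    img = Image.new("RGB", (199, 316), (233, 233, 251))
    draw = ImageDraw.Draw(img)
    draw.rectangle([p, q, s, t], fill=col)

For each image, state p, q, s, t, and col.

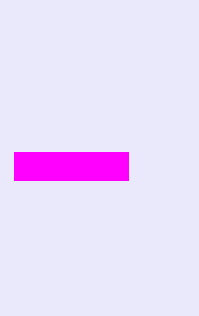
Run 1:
p = 14; q = 152; s = 128; t = 180; col = 'magenta'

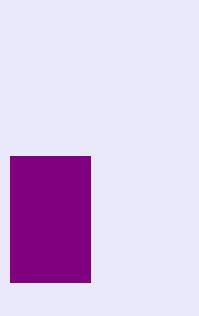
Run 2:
p = 10, q = 156, s = 90, t = 282, col = 'purple'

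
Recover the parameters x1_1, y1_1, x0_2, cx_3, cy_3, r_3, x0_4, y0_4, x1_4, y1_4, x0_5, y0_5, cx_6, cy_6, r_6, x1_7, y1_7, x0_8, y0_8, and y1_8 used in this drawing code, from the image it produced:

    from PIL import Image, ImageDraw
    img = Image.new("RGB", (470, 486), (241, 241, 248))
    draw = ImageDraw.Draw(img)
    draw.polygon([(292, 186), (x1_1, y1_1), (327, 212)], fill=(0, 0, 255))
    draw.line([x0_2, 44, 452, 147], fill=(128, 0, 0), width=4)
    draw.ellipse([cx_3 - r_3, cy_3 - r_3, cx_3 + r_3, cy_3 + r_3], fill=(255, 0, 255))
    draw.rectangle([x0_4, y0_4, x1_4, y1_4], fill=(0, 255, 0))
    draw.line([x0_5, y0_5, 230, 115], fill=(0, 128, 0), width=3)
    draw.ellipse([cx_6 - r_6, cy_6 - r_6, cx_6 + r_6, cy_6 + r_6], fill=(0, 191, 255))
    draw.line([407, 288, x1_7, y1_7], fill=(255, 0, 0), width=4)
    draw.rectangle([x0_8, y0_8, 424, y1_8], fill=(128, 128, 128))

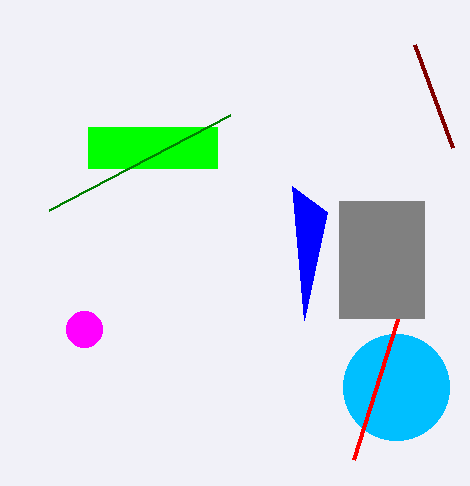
x1_1 = 304; y1_1 = 320; x0_2 = 414; cx_3 = 84; cy_3 = 329; r_3 = 18; x0_4 = 88; y0_4 = 127; x1_4 = 217; y1_4 = 168; x0_5 = 49; y0_5 = 210; cx_6 = 396; cy_6 = 387; r_6 = 53; x1_7 = 353; y1_7 = 460; x0_8 = 339; y0_8 = 201; y1_8 = 318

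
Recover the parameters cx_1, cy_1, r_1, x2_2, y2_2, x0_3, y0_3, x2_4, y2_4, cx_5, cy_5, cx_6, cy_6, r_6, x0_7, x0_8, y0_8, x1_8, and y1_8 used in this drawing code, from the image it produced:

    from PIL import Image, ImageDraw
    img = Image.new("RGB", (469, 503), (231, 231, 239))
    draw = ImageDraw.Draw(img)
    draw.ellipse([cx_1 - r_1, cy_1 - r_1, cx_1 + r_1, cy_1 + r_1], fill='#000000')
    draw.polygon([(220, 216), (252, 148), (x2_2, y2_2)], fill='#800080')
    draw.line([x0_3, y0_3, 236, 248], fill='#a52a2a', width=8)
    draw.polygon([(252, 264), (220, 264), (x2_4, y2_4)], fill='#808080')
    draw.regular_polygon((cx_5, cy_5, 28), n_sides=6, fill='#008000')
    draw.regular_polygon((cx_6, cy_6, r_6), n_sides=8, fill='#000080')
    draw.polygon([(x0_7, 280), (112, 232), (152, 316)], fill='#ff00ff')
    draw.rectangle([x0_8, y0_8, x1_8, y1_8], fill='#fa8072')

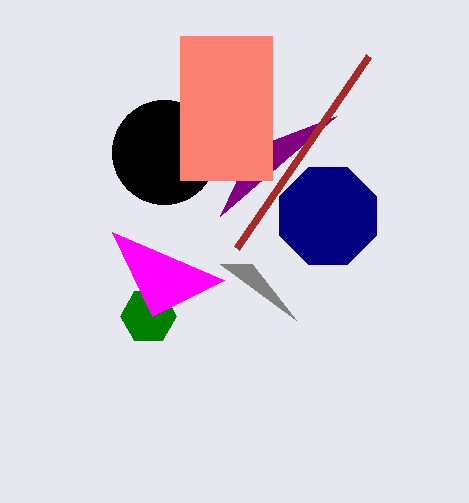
cx_1 = 164
cy_1 = 152
r_1 = 52
x2_2 = 336
y2_2 = 116
x0_3 = 368
y0_3 = 56
x2_4 = 296
y2_4 = 320
cx_5 = 148
cy_5 = 316
cx_6 = 328
cy_6 = 216
r_6 = 52
x0_7 = 224
x0_8 = 180
y0_8 = 36
x1_8 = 272
y1_8 = 180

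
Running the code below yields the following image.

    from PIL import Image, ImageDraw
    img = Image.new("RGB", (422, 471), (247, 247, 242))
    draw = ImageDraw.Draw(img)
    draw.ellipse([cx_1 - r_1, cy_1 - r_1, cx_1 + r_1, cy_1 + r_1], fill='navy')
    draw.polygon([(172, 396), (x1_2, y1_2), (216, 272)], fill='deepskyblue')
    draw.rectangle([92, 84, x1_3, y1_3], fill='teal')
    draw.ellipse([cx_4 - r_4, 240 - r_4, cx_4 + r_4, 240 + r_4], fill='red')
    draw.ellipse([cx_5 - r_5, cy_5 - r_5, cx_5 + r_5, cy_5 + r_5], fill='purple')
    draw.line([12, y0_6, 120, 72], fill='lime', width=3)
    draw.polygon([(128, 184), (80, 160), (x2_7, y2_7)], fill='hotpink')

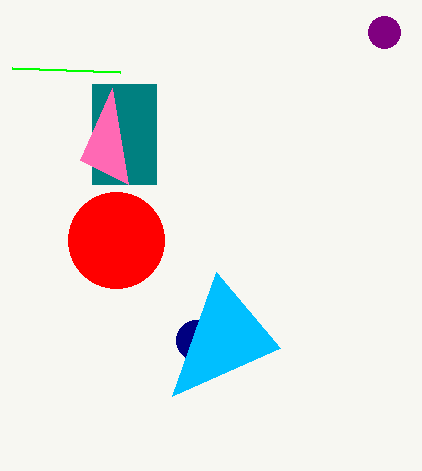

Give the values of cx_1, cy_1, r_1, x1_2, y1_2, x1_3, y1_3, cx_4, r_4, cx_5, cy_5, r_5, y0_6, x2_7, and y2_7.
cx_1 = 196; cy_1 = 340; r_1 = 20; x1_2 = 280; y1_2 = 348; x1_3 = 156; y1_3 = 184; cx_4 = 116; r_4 = 48; cx_5 = 384; cy_5 = 32; r_5 = 16; y0_6 = 68; x2_7 = 112; y2_7 = 88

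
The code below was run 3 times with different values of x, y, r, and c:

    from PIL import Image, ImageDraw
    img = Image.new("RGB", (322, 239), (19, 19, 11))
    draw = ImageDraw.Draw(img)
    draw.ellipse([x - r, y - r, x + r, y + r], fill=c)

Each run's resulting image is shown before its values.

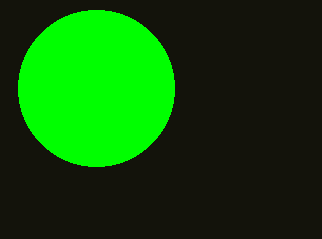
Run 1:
x = 96, y = 88, r = 78, c = 'lime'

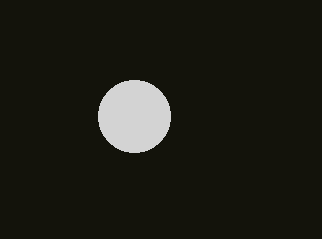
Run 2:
x = 134; y = 116; r = 36; c = 'lightgray'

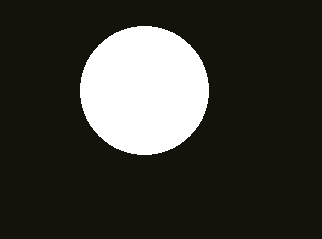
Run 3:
x = 144
y = 90
r = 64
c = 'white'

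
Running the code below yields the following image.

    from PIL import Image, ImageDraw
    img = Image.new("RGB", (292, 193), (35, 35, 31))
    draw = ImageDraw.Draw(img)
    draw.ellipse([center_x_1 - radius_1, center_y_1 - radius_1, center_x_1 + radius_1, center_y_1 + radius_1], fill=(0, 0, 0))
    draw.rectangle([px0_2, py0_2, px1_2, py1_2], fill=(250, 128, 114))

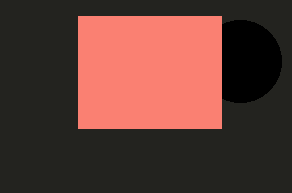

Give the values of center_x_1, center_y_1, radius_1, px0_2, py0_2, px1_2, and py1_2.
center_x_1 = 240
center_y_1 = 61
radius_1 = 41
px0_2 = 78
py0_2 = 16
px1_2 = 221
py1_2 = 128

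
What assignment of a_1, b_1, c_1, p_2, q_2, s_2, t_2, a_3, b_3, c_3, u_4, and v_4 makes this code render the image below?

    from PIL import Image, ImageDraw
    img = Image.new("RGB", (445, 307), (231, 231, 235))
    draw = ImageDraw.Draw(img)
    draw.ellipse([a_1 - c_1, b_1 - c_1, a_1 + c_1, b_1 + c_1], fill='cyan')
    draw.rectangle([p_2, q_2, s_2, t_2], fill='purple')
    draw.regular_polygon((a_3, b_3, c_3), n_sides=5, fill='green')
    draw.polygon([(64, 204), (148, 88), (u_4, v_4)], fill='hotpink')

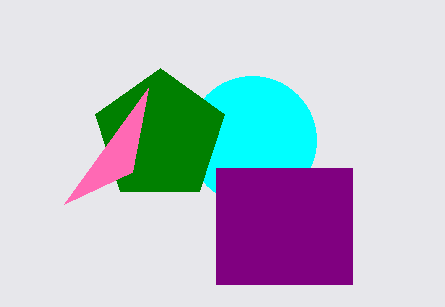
a_1 = 252
b_1 = 140
c_1 = 64
p_2 = 216
q_2 = 168
s_2 = 352
t_2 = 284
a_3 = 160
b_3 = 136
c_3 = 68
u_4 = 132
v_4 = 172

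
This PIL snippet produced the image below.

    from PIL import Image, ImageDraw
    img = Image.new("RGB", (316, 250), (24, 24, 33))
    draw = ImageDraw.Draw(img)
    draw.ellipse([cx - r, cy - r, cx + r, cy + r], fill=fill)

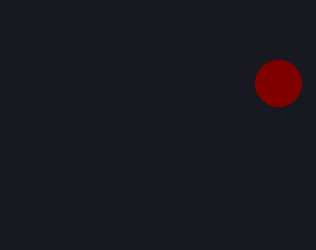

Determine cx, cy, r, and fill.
cx = 278, cy = 83, r = 23, fill = 'maroon'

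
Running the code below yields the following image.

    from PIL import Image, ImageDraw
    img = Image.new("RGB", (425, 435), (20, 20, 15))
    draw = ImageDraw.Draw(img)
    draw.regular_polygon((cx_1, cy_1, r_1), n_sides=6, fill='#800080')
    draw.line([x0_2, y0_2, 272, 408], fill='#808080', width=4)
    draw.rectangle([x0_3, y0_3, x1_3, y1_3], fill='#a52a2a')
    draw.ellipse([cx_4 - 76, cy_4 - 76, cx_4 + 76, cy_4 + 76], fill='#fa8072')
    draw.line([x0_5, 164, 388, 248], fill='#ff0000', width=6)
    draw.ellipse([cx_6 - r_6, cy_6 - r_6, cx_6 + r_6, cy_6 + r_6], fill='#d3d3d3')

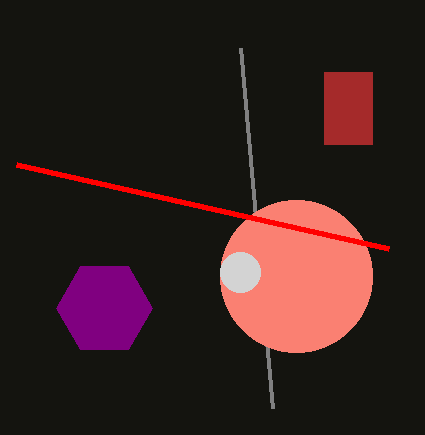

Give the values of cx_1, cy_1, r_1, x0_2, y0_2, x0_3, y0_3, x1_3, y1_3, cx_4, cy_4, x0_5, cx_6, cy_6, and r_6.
cx_1 = 104; cy_1 = 308; r_1 = 48; x0_2 = 240; y0_2 = 48; x0_3 = 324; y0_3 = 72; x1_3 = 372; y1_3 = 144; cx_4 = 296; cy_4 = 276; x0_5 = 16; cx_6 = 240; cy_6 = 272; r_6 = 20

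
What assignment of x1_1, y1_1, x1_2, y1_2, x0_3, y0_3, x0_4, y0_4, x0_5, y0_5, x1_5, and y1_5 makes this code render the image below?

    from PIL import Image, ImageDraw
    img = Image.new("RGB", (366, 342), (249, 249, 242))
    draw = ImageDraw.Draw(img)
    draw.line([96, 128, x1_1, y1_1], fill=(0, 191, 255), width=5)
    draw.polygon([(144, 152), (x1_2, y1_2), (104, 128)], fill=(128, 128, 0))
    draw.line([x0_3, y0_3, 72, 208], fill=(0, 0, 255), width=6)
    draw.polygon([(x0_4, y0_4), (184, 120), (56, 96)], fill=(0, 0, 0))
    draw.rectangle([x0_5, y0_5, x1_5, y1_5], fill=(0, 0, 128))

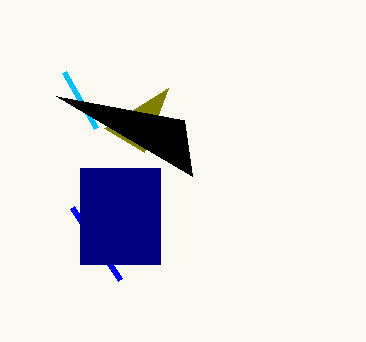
x1_1 = 64
y1_1 = 72
x1_2 = 168
y1_2 = 88
x0_3 = 120
y0_3 = 280
x0_4 = 192
y0_4 = 176
x0_5 = 80
y0_5 = 168
x1_5 = 160
y1_5 = 264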